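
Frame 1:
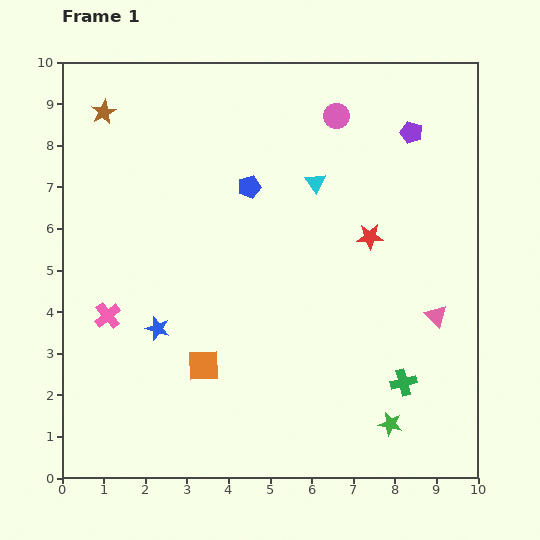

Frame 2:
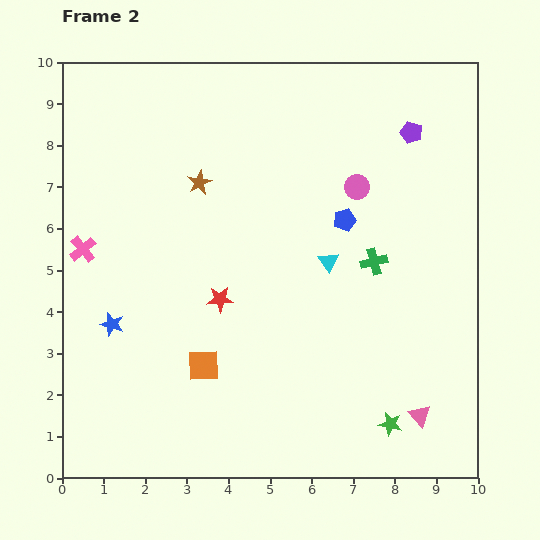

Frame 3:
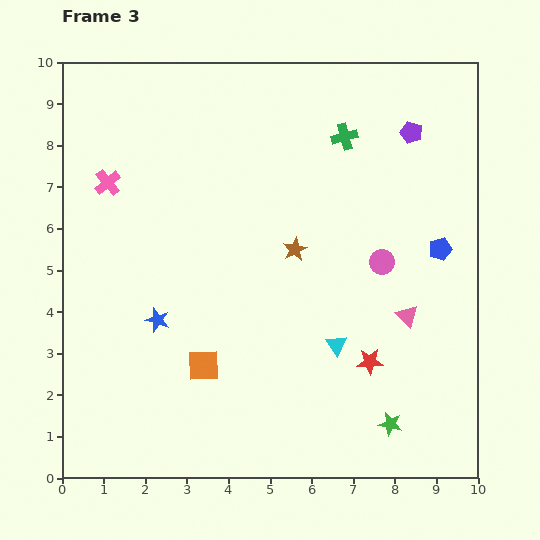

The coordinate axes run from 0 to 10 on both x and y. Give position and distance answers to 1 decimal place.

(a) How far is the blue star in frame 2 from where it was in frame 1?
1.1

The blue star moved from (2.3, 3.6) to (1.2, 3.7), a distance of √(1.1² + 0.1²) ≈ 1.1.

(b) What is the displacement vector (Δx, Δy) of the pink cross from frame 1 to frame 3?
(0.0, 3.2)

The pink cross was at (1.1, 3.9) in frame 1 and (1.1, 7.1) in frame 3.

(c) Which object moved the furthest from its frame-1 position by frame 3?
the green cross

(moved 6.1; next 5.7)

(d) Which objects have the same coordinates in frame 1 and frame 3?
the purple pentagon, the orange square, the green star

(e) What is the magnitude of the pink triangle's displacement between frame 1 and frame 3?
0.7

The pink triangle moved from (9.0, 3.9) to (8.3, 3.9), a distance of √(0.7² + 0.0²) ≈ 0.7.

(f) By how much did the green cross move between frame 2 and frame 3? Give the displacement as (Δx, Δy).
(-0.7, 3.0)

The green cross was at (7.5, 5.2) in frame 2 and (6.8, 8.2) in frame 3.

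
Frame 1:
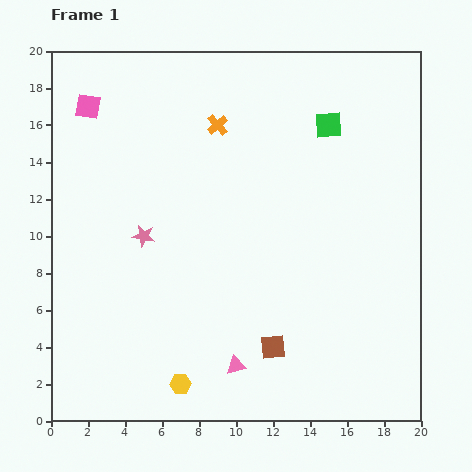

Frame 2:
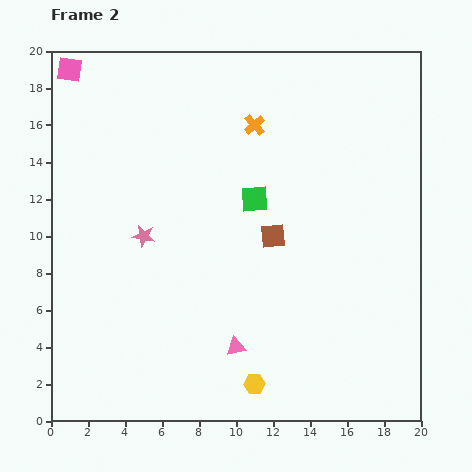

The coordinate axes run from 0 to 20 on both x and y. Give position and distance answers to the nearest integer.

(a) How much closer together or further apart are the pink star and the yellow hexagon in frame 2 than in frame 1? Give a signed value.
+2

Distance in frame 1: 8. Distance in frame 2: 10.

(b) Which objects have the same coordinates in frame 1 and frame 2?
the pink star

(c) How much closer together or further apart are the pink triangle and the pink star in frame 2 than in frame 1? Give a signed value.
-1

Distance in frame 1: 9. Distance in frame 2: 8.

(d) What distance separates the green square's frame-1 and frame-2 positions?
6

The green square moved from (15, 16) to (11, 12), a distance of √(4² + 4²) ≈ 6.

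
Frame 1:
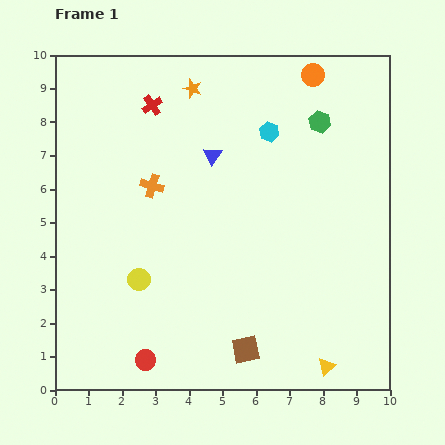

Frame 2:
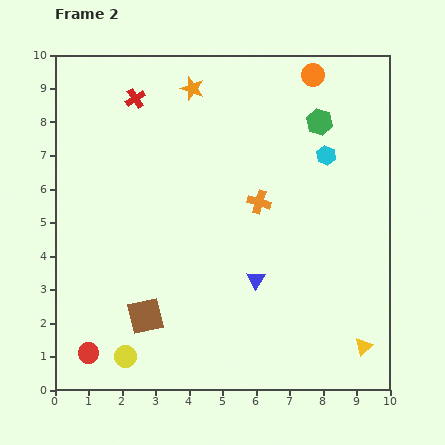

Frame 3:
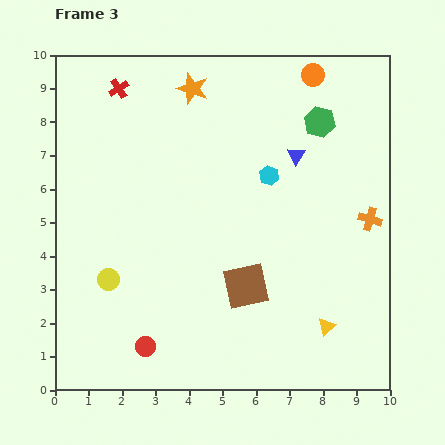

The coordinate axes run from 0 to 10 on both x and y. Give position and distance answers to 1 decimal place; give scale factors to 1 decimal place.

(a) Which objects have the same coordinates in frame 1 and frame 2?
the orange circle, the green hexagon, the orange star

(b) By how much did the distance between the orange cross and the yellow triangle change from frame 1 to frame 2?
-2.2

Distance in frame 1: 7.5. Distance in frame 2: 5.3.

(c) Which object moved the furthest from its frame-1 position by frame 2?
the blue triangle

(moved 3.9; next 3.2)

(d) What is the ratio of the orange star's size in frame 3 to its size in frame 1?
1.7×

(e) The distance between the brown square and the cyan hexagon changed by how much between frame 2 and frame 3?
-3.8

Distance in frame 2: 7.2. Distance in frame 3: 3.4.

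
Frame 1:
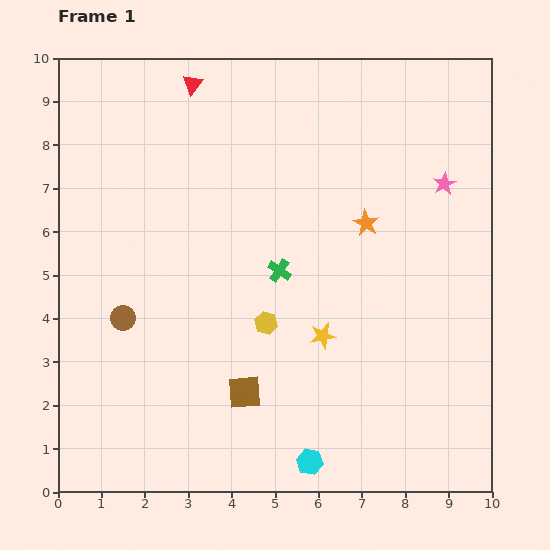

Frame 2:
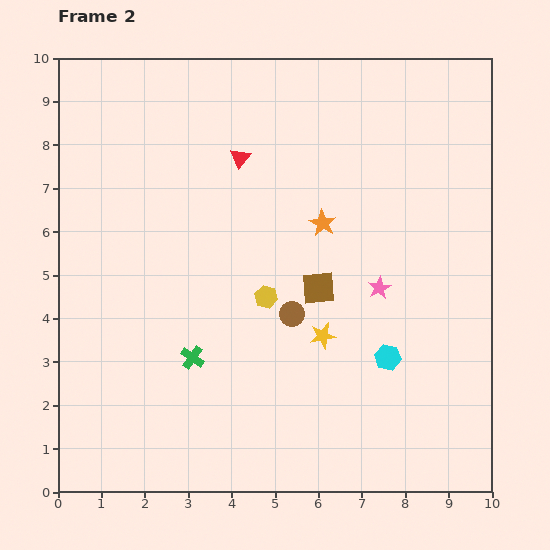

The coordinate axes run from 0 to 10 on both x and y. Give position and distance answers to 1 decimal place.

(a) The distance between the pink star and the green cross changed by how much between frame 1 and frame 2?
+0.3

Distance in frame 1: 4.3. Distance in frame 2: 4.6.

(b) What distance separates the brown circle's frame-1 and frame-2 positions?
3.9

The brown circle moved from (1.5, 4.0) to (5.4, 4.1), a distance of √(3.9² + 0.1²) ≈ 3.9.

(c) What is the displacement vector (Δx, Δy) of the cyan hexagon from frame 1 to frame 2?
(1.8, 2.4)

The cyan hexagon was at (5.8, 0.7) in frame 1 and (7.6, 3.1) in frame 2.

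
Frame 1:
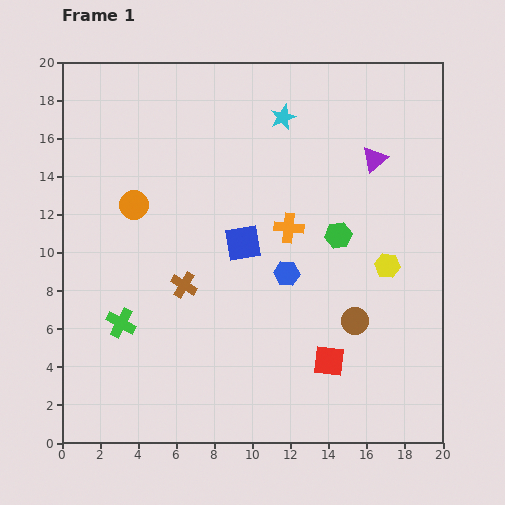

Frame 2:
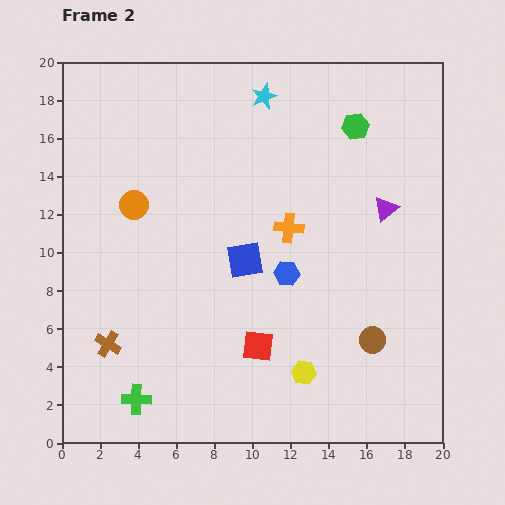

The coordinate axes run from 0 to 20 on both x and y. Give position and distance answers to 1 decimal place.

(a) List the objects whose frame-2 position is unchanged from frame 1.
the orange cross, the blue hexagon, the orange circle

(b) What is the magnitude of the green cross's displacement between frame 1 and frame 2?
4.1

The green cross moved from (3.1, 6.3) to (3.9, 2.3), a distance of √(0.8² + 4.0²) ≈ 4.1.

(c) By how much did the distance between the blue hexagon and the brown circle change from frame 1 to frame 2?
+1.3

Distance in frame 1: 4.4. Distance in frame 2: 5.7.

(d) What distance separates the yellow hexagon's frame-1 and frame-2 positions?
7.1

The yellow hexagon moved from (17.1, 9.3) to (12.7, 3.7), a distance of √(4.4² + 5.6²) ≈ 7.1.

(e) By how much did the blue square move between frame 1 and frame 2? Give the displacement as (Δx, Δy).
(0.1, -0.9)

The blue square was at (9.5, 10.5) in frame 1 and (9.6, 9.6) in frame 2.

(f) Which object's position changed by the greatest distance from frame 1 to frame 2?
the yellow hexagon

(moved 7.1; next 5.8)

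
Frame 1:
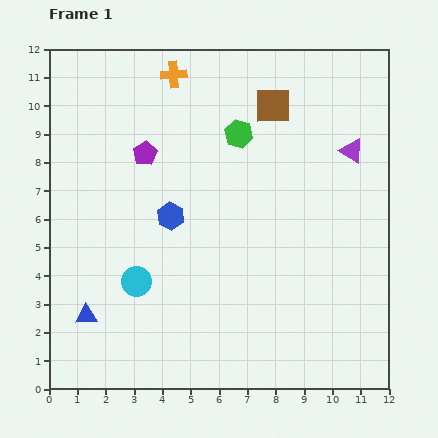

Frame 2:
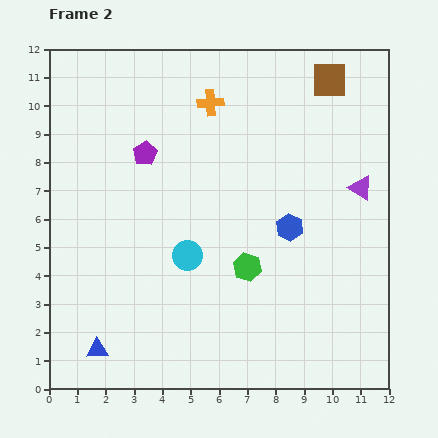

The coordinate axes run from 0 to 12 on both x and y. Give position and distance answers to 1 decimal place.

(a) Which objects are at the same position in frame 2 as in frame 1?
the purple pentagon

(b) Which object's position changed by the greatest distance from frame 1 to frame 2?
the green hexagon

(moved 4.7; next 4.2)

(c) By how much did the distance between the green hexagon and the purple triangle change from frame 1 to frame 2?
+0.9

Distance in frame 1: 4.0. Distance in frame 2: 4.9.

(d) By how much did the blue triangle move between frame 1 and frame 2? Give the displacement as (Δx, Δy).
(0.4, -1.2)

The blue triangle was at (1.3, 2.6) in frame 1 and (1.7, 1.4) in frame 2.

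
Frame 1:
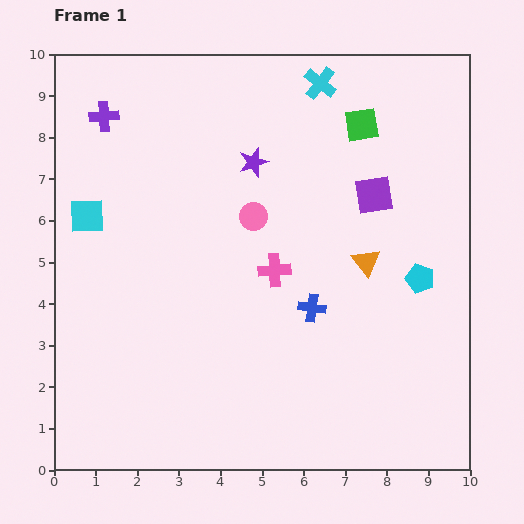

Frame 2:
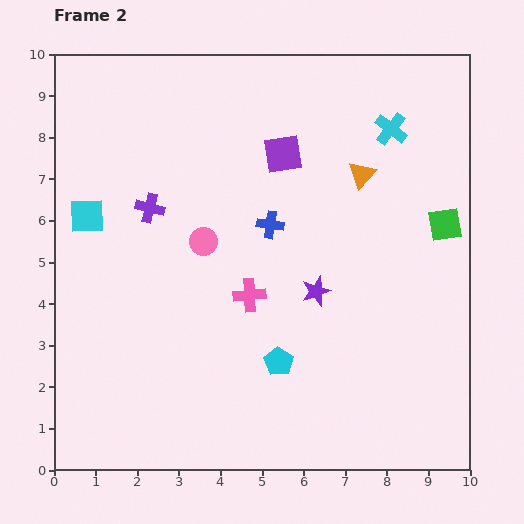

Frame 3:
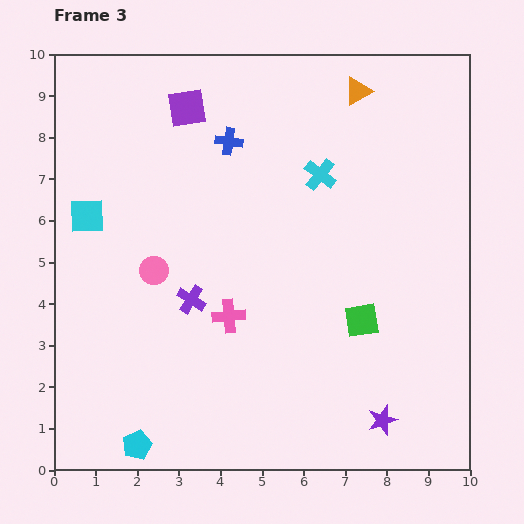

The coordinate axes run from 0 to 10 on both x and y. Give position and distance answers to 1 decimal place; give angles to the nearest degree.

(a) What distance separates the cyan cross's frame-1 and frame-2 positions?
2.0

The cyan cross moved from (6.4, 9.3) to (8.1, 8.2), a distance of √(1.7² + 1.1²) ≈ 2.0.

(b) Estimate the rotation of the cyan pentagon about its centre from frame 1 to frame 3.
31° clockwise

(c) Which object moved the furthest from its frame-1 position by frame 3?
the cyan pentagon

(moved 7.9; next 6.9)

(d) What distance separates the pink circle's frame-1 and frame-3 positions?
2.7

The pink circle moved from (4.8, 6.1) to (2.4, 4.8), a distance of √(2.4² + 1.3²) ≈ 2.7.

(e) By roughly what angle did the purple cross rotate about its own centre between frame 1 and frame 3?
36° clockwise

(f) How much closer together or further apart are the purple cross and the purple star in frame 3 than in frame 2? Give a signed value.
+0.9

Distance in frame 2: 4.5. Distance in frame 3: 5.4.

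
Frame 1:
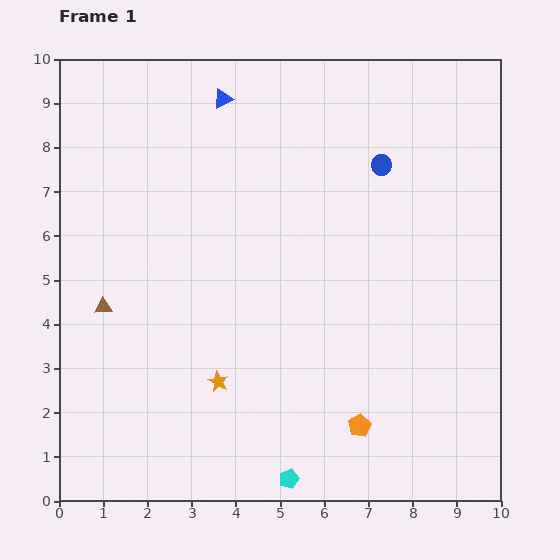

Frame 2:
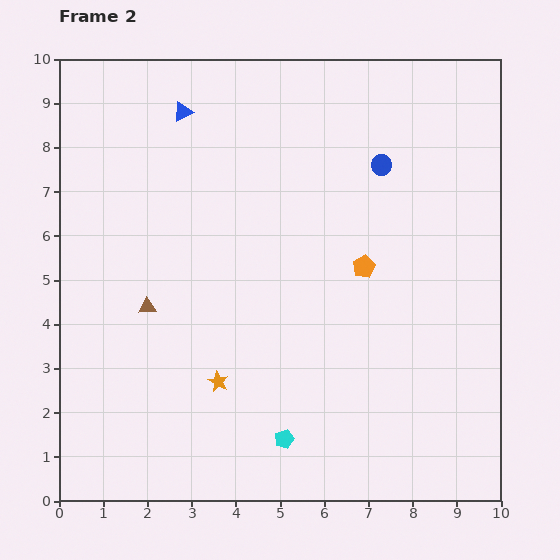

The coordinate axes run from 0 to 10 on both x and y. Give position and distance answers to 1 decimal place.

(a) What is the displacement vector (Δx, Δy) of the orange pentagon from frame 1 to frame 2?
(0.1, 3.6)

The orange pentagon was at (6.8, 1.7) in frame 1 and (6.9, 5.3) in frame 2.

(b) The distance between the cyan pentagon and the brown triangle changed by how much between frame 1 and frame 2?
-1.4

Distance in frame 1: 5.7. Distance in frame 2: 4.3.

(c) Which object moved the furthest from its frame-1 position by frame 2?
the orange pentagon

(moved 3.6; next 1.0)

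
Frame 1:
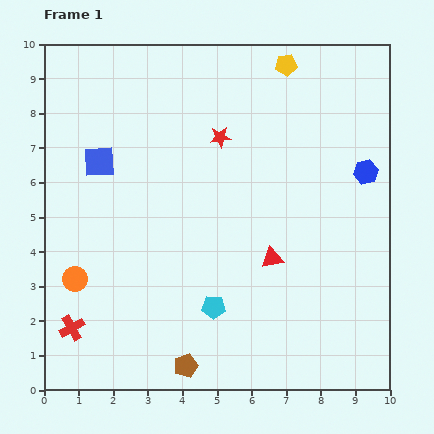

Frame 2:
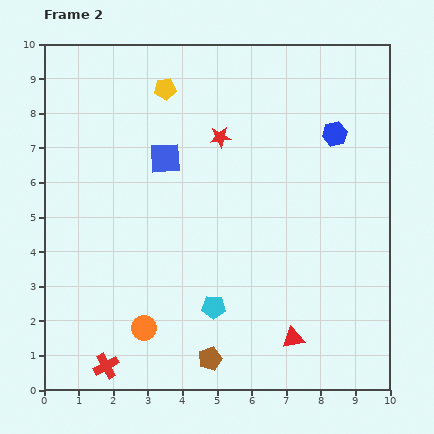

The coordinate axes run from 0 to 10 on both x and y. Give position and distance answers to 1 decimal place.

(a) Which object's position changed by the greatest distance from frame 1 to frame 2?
the yellow pentagon

(moved 3.6; next 2.4)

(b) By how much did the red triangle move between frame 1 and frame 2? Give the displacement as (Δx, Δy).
(0.6, -2.3)

The red triangle was at (6.6, 3.8) in frame 1 and (7.2, 1.5) in frame 2.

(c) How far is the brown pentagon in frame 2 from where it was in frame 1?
0.7

The brown pentagon moved from (4.1, 0.7) to (4.8, 0.9), a distance of √(0.7² + 0.2²) ≈ 0.7.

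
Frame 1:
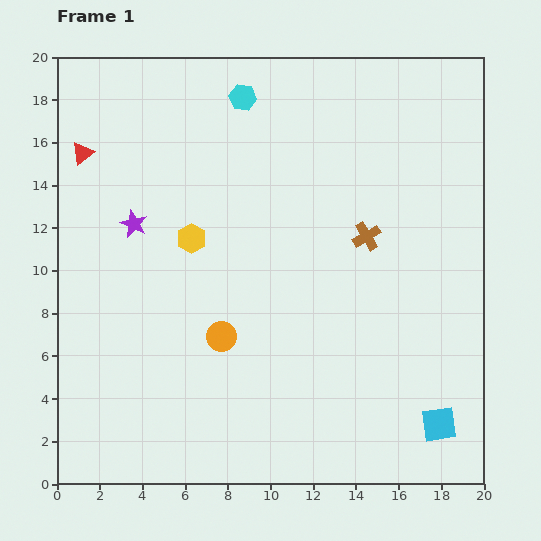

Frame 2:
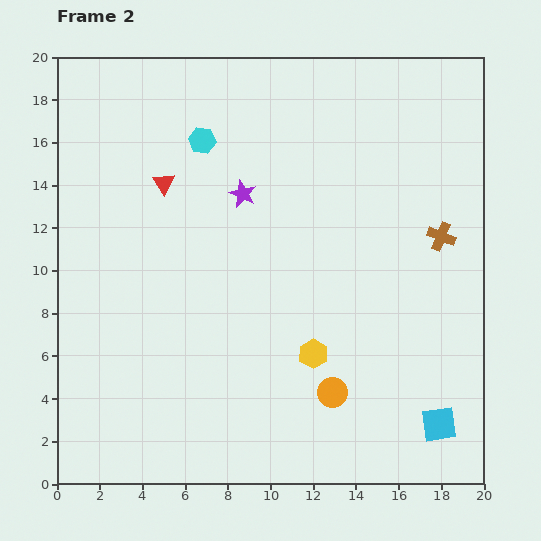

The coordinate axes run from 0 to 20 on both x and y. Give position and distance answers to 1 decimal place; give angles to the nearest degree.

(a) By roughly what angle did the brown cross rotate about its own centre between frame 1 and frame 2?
38° counter-clockwise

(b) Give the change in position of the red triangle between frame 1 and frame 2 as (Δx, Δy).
(3.8, -1.4)

The red triangle was at (1.2, 15.5) in frame 1 and (5.0, 14.1) in frame 2.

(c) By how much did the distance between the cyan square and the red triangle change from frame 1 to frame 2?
-3.9

Distance in frame 1: 21.0. Distance in frame 2: 17.1.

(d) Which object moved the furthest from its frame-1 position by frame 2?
the yellow hexagon

(moved 7.9; next 5.8)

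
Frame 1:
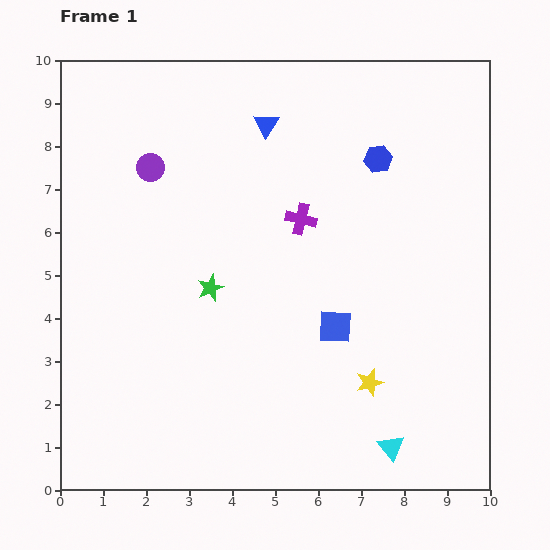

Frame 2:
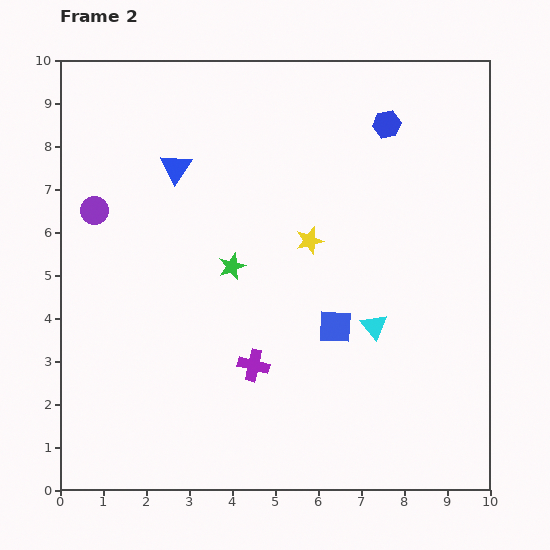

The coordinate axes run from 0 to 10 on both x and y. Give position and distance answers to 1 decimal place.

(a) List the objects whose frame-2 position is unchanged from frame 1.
the blue square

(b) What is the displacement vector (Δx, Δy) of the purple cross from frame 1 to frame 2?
(-1.1, -3.4)

The purple cross was at (5.6, 6.3) in frame 1 and (4.5, 2.9) in frame 2.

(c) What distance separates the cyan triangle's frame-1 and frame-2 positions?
2.8

The cyan triangle moved from (7.7, 1.0) to (7.3, 3.8), a distance of √(0.4² + 2.8²) ≈ 2.8.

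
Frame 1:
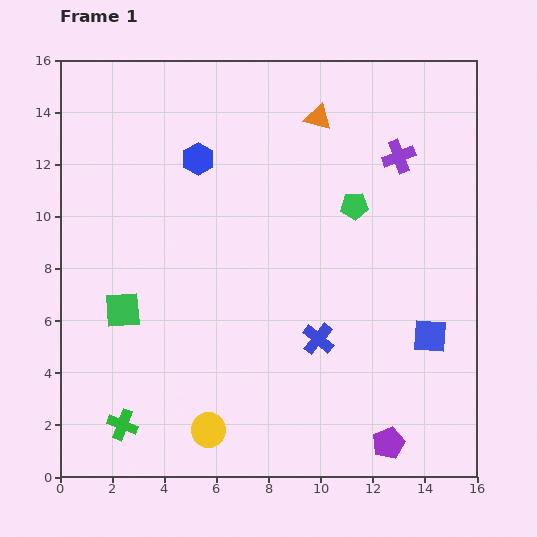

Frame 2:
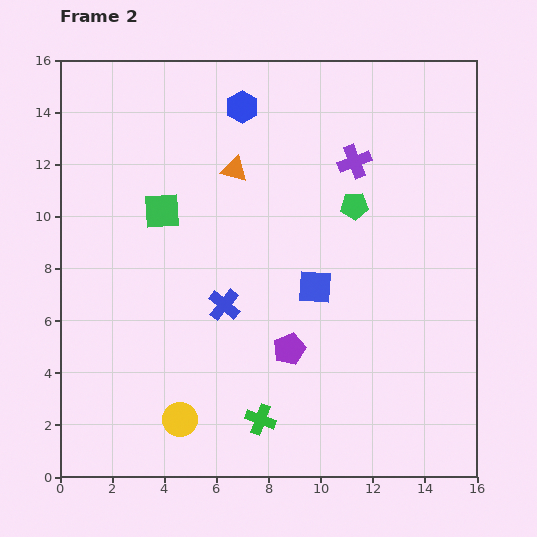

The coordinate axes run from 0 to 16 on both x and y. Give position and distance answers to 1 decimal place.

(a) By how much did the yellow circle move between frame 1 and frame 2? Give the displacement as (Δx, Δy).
(-1.1, 0.4)

The yellow circle was at (5.7, 1.8) in frame 1 and (4.6, 2.2) in frame 2.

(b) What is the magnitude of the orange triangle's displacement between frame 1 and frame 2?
3.8

The orange triangle moved from (9.9, 13.8) to (6.7, 11.8), a distance of √(3.2² + 2.0²) ≈ 3.8.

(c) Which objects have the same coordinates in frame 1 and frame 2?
the green pentagon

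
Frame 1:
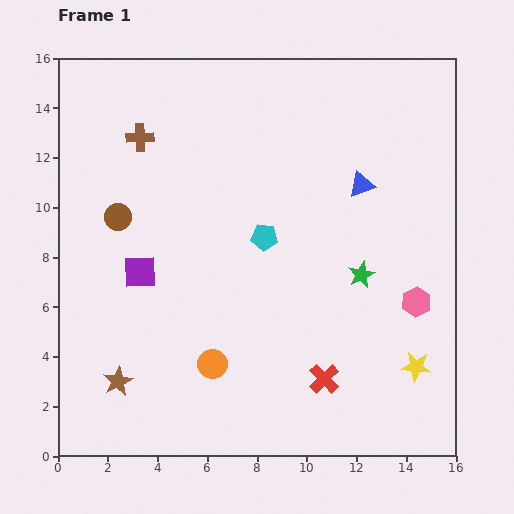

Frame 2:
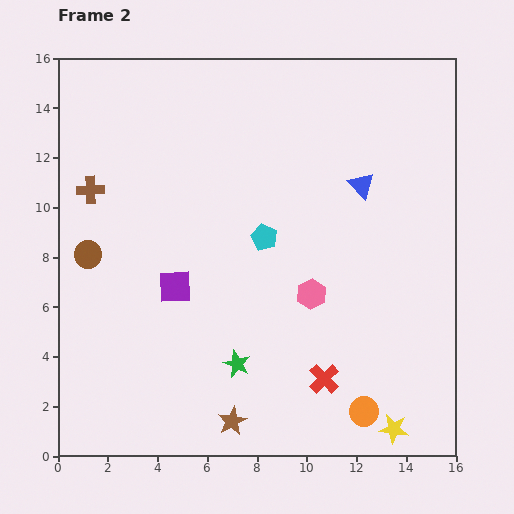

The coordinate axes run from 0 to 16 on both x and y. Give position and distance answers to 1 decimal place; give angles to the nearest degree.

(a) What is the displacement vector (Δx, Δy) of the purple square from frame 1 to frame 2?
(1.4, -0.6)

The purple square was at (3.3, 7.4) in frame 1 and (4.7, 6.8) in frame 2.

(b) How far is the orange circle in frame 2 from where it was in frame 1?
6.4

The orange circle moved from (6.2, 3.7) to (12.3, 1.8), a distance of √(6.1² + 1.9²) ≈ 6.4.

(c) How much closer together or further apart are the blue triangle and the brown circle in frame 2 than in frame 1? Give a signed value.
+1.5

Distance in frame 1: 9.9. Distance in frame 2: 11.4.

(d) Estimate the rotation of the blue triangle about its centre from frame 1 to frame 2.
53° counter-clockwise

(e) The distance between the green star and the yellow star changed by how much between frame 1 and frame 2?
+2.5

Distance in frame 1: 4.3. Distance in frame 2: 6.8.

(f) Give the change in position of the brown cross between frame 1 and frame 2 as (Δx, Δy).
(-2.0, -2.1)

The brown cross was at (3.3, 12.8) in frame 1 and (1.3, 10.7) in frame 2.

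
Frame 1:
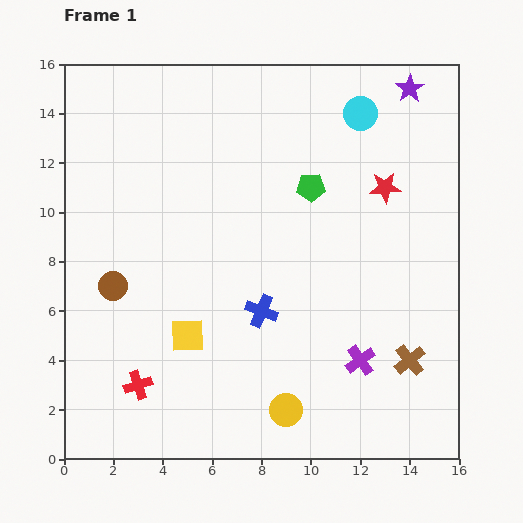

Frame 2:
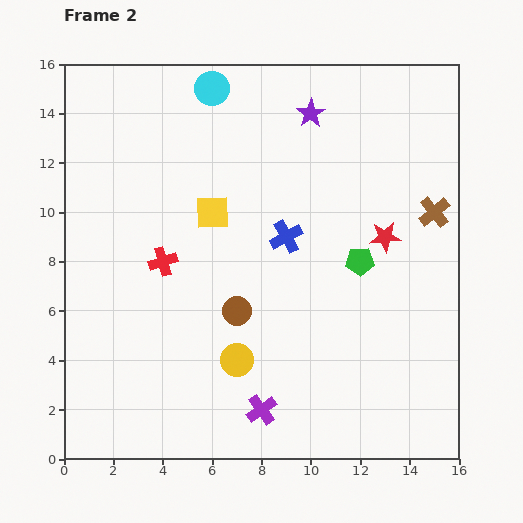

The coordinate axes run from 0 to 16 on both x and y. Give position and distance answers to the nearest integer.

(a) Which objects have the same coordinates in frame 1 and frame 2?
none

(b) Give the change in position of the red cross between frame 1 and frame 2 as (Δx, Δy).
(1, 5)

The red cross was at (3, 3) in frame 1 and (4, 8) in frame 2.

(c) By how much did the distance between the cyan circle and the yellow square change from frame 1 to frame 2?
-6

Distance in frame 1: 11. Distance in frame 2: 5.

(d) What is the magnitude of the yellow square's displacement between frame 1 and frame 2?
5

The yellow square moved from (5, 5) to (6, 10), a distance of √(1² + 5²) ≈ 5.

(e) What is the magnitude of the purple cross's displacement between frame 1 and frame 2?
4

The purple cross moved from (12, 4) to (8, 2), a distance of √(4² + 2²) ≈ 4.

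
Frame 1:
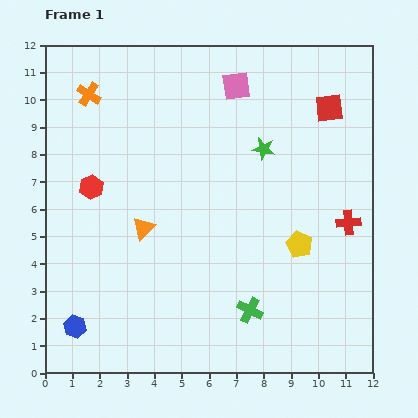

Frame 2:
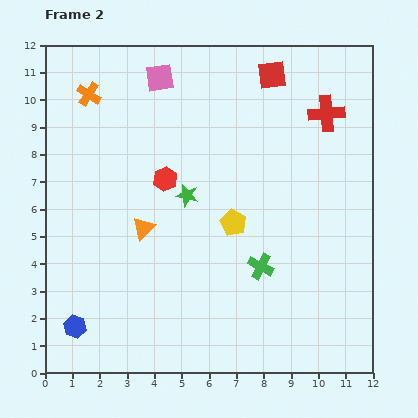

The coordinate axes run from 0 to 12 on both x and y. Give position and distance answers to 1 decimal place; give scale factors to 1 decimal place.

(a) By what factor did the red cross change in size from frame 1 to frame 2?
1.4×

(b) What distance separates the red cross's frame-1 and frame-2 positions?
4.1

The red cross moved from (11.1, 5.5) to (10.3, 9.5), a distance of √(0.8² + 4.0²) ≈ 4.1.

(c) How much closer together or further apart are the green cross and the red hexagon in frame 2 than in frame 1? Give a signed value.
-2.6

Distance in frame 1: 7.3. Distance in frame 2: 4.7.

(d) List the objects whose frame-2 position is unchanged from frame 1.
the orange triangle, the blue hexagon, the orange cross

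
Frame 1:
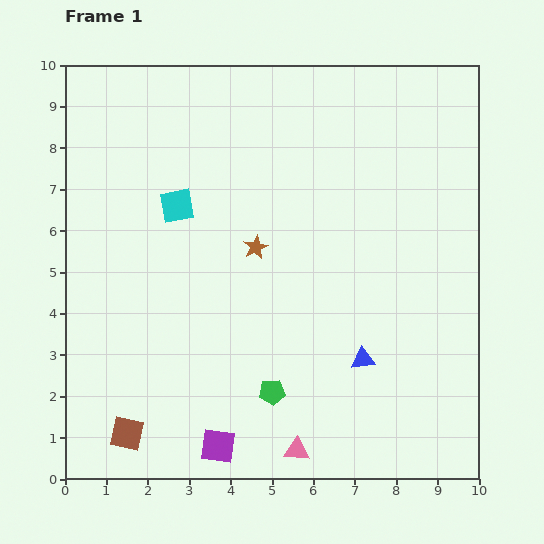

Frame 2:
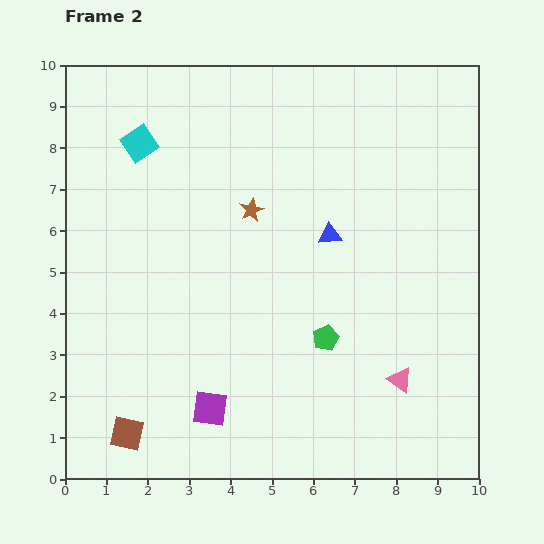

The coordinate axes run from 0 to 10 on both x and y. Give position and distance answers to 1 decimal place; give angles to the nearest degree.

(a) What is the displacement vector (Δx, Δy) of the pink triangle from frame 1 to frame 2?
(2.5, 1.7)

The pink triangle was at (5.6, 0.7) in frame 1 and (8.1, 2.4) in frame 2.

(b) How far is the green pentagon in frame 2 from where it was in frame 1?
1.8

The green pentagon moved from (5.0, 2.1) to (6.3, 3.4), a distance of √(1.3² + 1.3²) ≈ 1.8.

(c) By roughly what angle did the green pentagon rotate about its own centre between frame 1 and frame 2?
19° counter-clockwise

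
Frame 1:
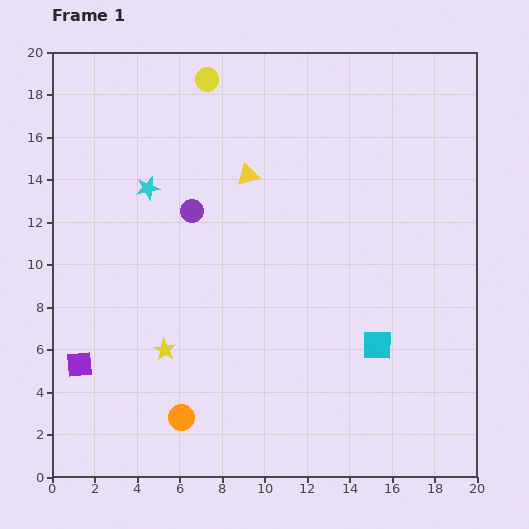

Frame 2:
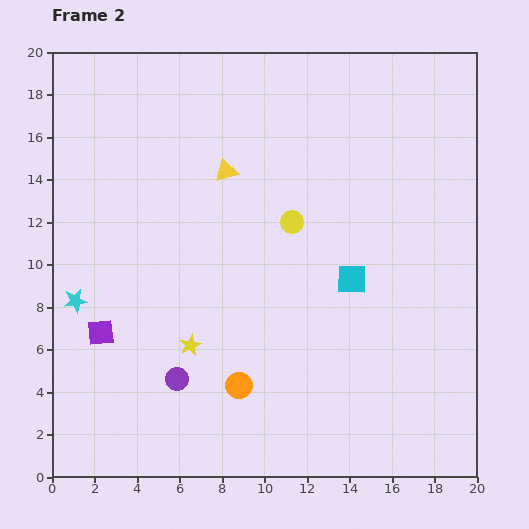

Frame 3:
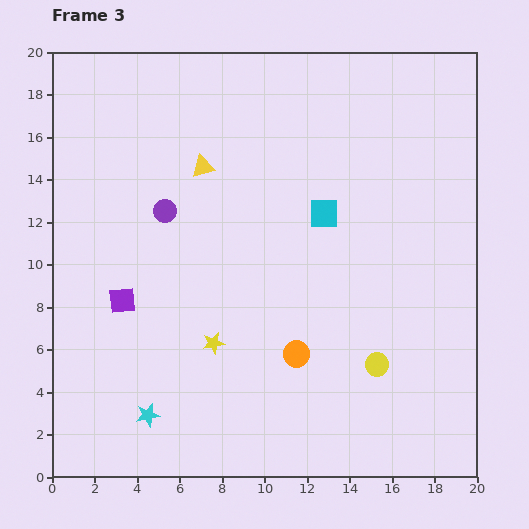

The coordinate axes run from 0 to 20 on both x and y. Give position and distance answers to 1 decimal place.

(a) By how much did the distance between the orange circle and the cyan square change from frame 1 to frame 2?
-2.5

Distance in frame 1: 9.8. Distance in frame 2: 7.3.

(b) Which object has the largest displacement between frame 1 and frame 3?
the yellow circle

(moved 15.6; next 10.7)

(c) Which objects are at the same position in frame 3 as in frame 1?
none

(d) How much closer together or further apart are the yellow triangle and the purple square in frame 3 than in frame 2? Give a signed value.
-2.2

Distance in frame 2: 9.6. Distance in frame 3: 7.4.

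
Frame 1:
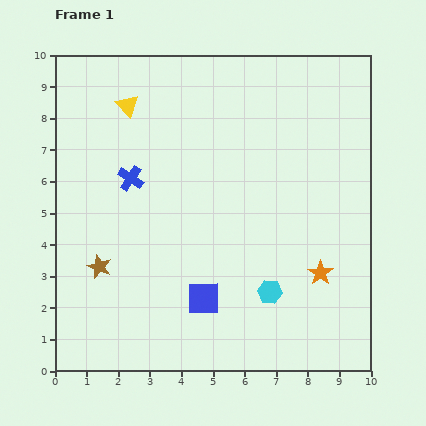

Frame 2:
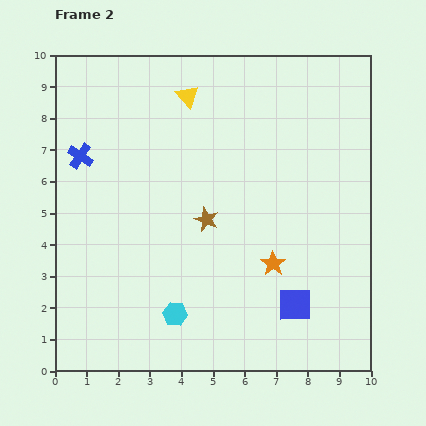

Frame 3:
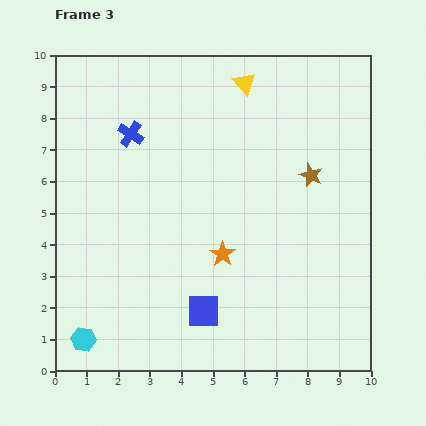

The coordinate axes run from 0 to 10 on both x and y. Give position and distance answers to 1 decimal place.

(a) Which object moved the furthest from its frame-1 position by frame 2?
the brown star

(moved 3.7; next 3.1)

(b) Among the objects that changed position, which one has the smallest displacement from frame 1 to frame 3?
the blue square

(moved 0.4)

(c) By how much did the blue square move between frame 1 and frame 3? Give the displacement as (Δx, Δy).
(0.0, -0.4)

The blue square was at (4.7, 2.3) in frame 1 and (4.7, 1.9) in frame 3.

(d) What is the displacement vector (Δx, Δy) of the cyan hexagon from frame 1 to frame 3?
(-5.9, -1.5)

The cyan hexagon was at (6.8, 2.5) in frame 1 and (0.9, 1.0) in frame 3.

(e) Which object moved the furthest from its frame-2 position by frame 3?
the brown star

(moved 3.6; next 3.0)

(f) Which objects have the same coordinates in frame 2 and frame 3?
none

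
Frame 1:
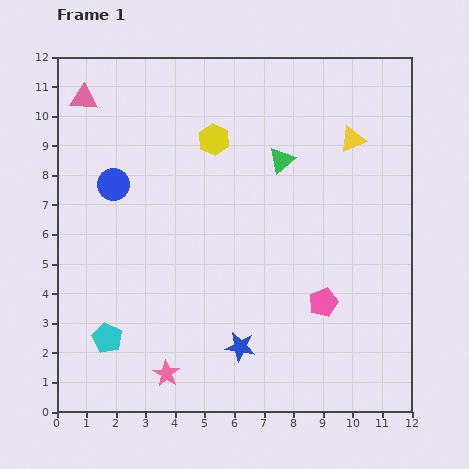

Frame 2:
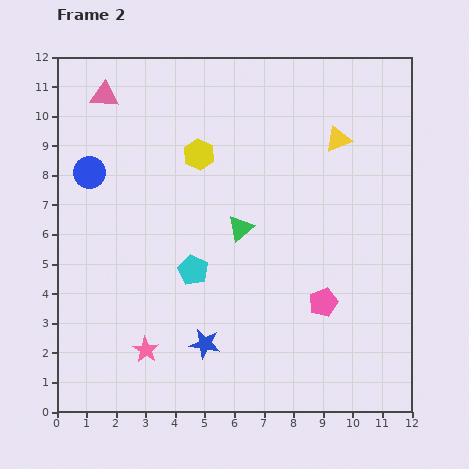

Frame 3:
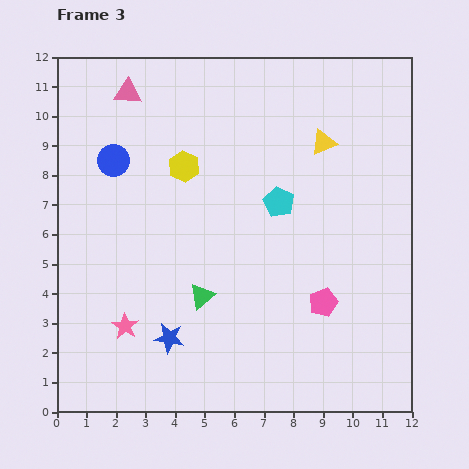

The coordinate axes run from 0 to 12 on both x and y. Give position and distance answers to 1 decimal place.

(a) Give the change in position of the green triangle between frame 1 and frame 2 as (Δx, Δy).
(-1.4, -2.3)

The green triangle was at (7.6, 8.5) in frame 1 and (6.2, 6.2) in frame 2.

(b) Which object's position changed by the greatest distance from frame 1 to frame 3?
the cyan pentagon

(moved 7.4; next 5.3)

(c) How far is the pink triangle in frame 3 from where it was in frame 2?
0.8

The pink triangle moved from (1.6, 10.7) to (2.4, 10.8), a distance of √(0.8² + 0.1²) ≈ 0.8.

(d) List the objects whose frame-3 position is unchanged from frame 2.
the pink pentagon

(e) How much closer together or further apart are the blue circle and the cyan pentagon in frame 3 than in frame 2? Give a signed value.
+1.0

Distance in frame 2: 4.8. Distance in frame 3: 5.8.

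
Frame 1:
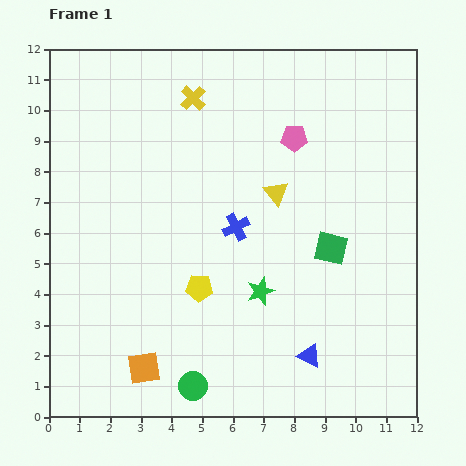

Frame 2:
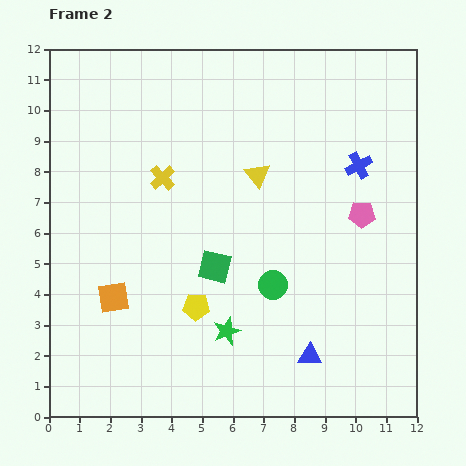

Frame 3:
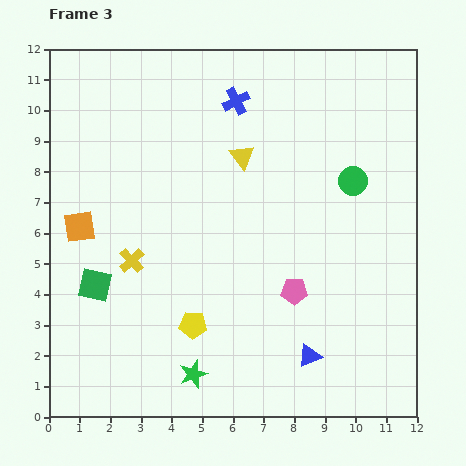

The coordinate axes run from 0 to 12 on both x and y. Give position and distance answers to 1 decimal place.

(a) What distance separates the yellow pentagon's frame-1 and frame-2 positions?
0.6

The yellow pentagon moved from (4.9, 4.2) to (4.8, 3.6), a distance of √(0.1² + 0.6²) ≈ 0.6.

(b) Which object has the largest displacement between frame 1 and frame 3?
the green circle

(moved 8.5; next 7.8)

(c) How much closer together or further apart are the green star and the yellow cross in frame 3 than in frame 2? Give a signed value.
-1.2

Distance in frame 2: 5.4. Distance in frame 3: 4.2.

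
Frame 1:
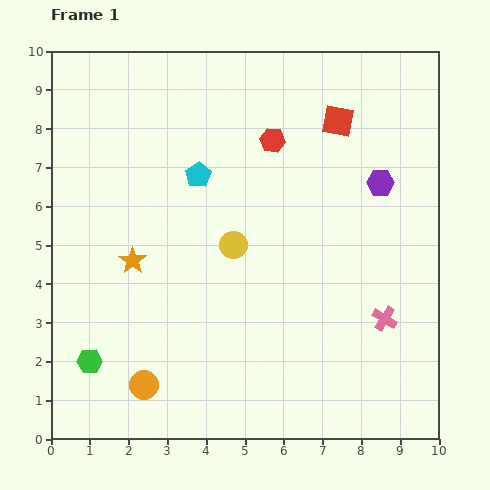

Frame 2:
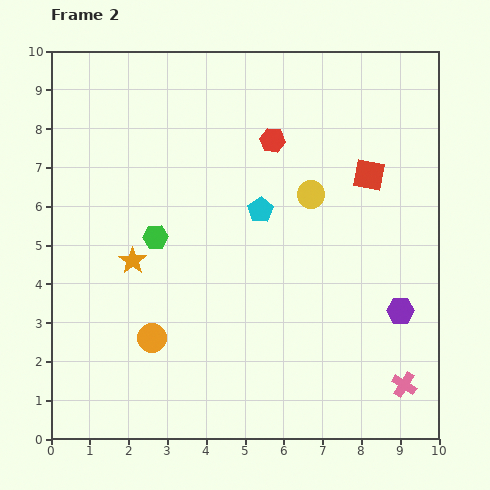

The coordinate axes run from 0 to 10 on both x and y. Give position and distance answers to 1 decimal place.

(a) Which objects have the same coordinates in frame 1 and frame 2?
the orange star, the red hexagon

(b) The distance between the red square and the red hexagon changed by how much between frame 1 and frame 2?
+0.9

Distance in frame 1: 1.8. Distance in frame 2: 2.7.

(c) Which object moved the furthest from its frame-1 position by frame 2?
the green hexagon

(moved 3.6; next 3.3)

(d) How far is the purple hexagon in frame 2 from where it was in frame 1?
3.3

The purple hexagon moved from (8.5, 6.6) to (9.0, 3.3), a distance of √(0.5² + 3.3²) ≈ 3.3.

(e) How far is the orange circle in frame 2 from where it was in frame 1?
1.2

The orange circle moved from (2.4, 1.4) to (2.6, 2.6), a distance of √(0.2² + 1.2²) ≈ 1.2.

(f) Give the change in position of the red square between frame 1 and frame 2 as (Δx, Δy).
(0.8, -1.4)

The red square was at (7.4, 8.2) in frame 1 and (8.2, 6.8) in frame 2.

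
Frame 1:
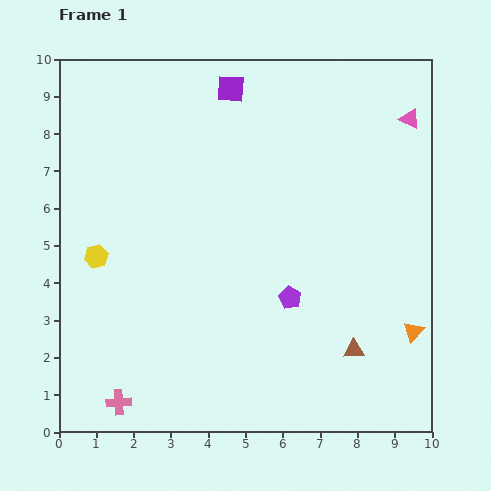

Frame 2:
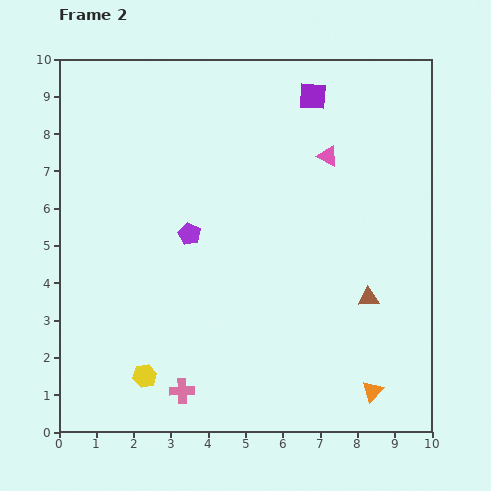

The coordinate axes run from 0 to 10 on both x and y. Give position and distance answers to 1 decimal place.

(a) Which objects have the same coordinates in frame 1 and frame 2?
none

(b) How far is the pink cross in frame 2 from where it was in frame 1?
1.7

The pink cross moved from (1.6, 0.8) to (3.3, 1.1), a distance of √(1.7² + 0.3²) ≈ 1.7.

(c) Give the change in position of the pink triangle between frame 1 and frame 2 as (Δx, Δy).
(-2.2, -1.0)

The pink triangle was at (9.4, 8.4) in frame 1 and (7.2, 7.4) in frame 2.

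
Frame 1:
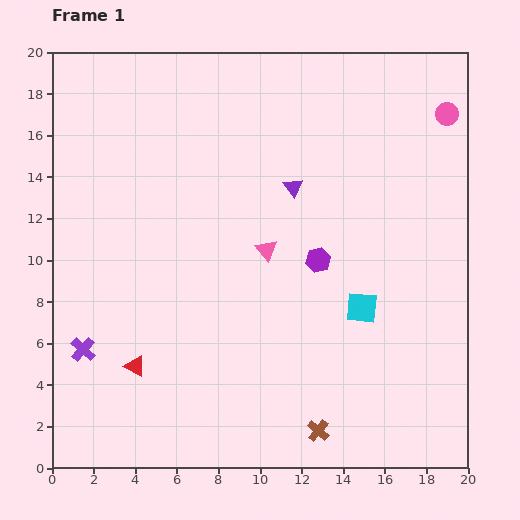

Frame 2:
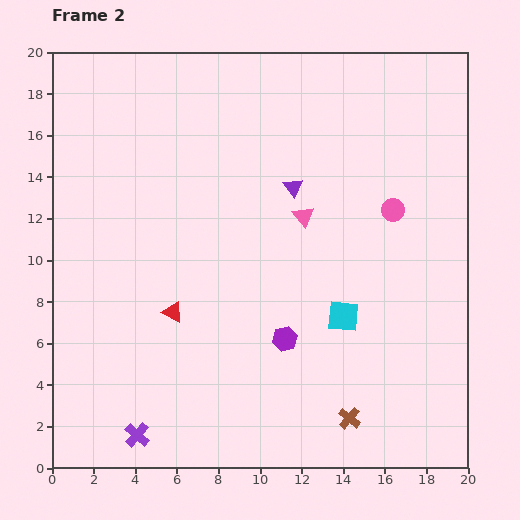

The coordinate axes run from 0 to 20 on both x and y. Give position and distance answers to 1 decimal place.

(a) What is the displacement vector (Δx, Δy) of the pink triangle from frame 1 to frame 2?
(1.8, 1.6)

The pink triangle was at (10.3, 10.5) in frame 1 and (12.1, 12.1) in frame 2.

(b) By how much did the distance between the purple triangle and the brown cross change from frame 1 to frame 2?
-0.4

Distance in frame 1: 11.8. Distance in frame 2: 11.4.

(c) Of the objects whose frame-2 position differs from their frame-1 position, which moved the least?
the cyan square

(moved 1.0)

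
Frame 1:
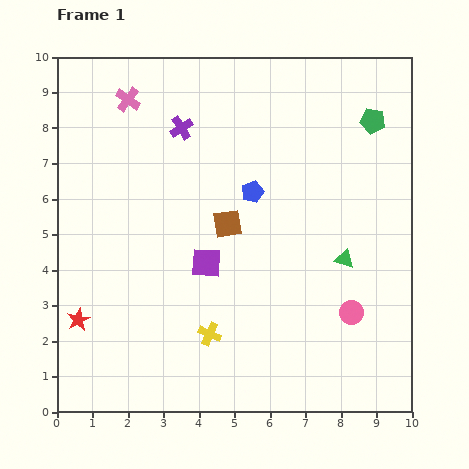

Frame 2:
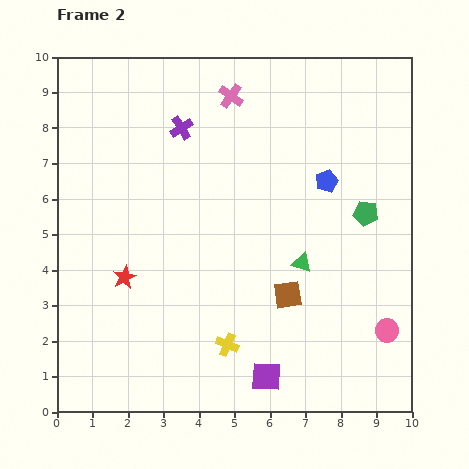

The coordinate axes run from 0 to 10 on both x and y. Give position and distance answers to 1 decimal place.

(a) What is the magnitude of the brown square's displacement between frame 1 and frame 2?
2.6

The brown square moved from (4.8, 5.3) to (6.5, 3.3), a distance of √(1.7² + 2.0²) ≈ 2.6.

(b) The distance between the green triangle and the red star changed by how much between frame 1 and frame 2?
-2.7

Distance in frame 1: 7.7. Distance in frame 2: 5.0.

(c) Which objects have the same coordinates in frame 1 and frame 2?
the purple cross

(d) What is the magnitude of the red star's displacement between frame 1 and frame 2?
1.8

The red star moved from (0.6, 2.6) to (1.9, 3.8), a distance of √(1.3² + 1.2²) ≈ 1.8.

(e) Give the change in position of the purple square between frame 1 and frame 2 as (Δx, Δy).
(1.7, -3.2)

The purple square was at (4.2, 4.2) in frame 1 and (5.9, 1.0) in frame 2.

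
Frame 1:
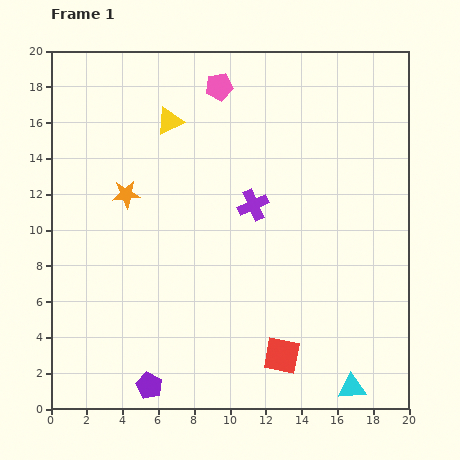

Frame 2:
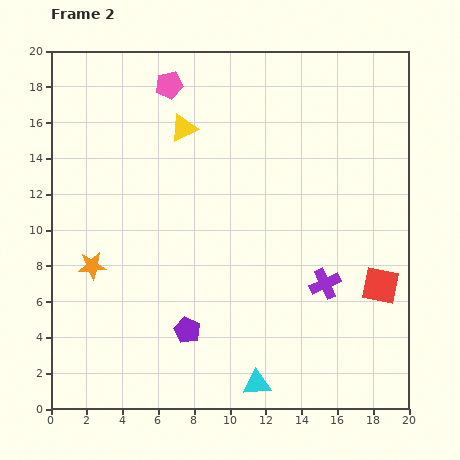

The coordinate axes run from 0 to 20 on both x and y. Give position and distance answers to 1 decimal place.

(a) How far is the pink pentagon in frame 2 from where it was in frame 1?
2.8

The pink pentagon moved from (9.4, 18.0) to (6.6, 18.1), a distance of √(2.8² + 0.1²) ≈ 2.8.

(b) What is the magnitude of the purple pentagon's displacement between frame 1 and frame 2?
3.7

The purple pentagon moved from (5.5, 1.3) to (7.6, 4.4), a distance of √(2.1² + 3.1²) ≈ 3.7.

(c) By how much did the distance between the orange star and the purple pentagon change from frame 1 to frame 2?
-4.4

Distance in frame 1: 10.8. Distance in frame 2: 6.4.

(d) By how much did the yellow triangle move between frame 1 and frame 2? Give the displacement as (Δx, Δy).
(0.8, -0.4)

The yellow triangle was at (6.6, 16.1) in frame 1 and (7.4, 15.7) in frame 2.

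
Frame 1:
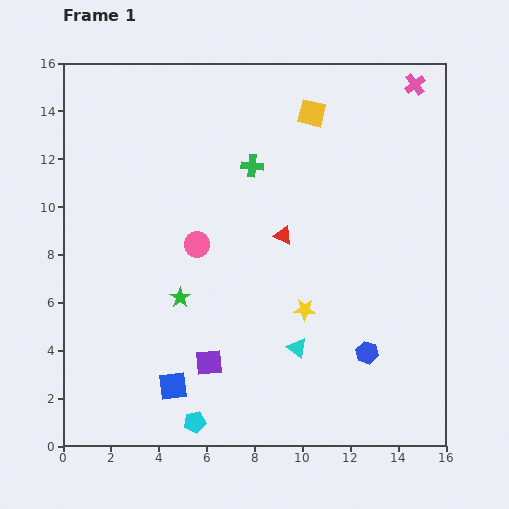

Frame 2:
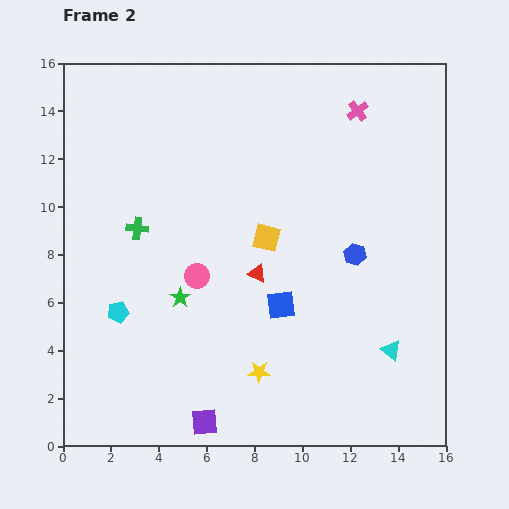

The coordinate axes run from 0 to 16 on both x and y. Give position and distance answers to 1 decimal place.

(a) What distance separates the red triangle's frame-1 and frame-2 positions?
1.9

The red triangle moved from (9.2, 8.8) to (8.1, 7.2), a distance of √(1.1² + 1.6²) ≈ 1.9.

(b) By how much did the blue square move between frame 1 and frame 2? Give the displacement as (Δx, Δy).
(4.5, 3.4)

The blue square was at (4.6, 2.5) in frame 1 and (9.1, 5.9) in frame 2.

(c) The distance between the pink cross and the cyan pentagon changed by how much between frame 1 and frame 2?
-3.7

Distance in frame 1: 16.8. Distance in frame 2: 13.1.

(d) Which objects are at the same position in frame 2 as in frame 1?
the green star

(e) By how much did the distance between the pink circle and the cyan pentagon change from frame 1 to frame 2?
-3.8

Distance in frame 1: 7.4. Distance in frame 2: 3.6.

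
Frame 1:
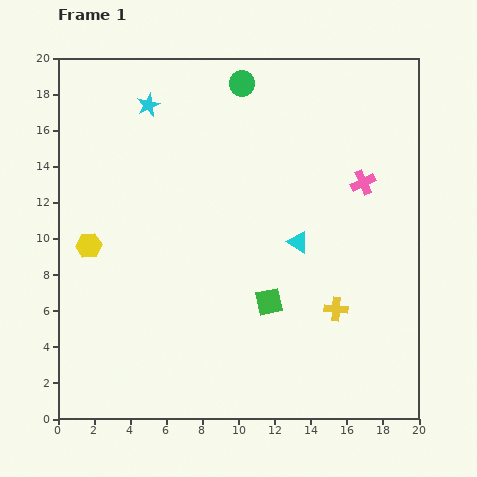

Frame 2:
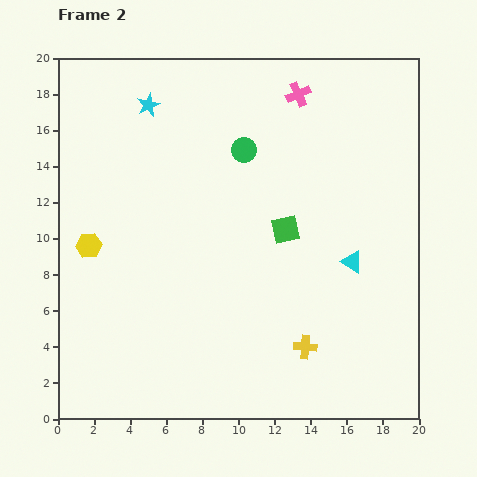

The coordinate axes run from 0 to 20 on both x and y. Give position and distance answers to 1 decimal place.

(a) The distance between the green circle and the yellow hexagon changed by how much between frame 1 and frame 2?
-2.3

Distance in frame 1: 12.4. Distance in frame 2: 10.1.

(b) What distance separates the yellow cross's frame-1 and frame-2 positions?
2.7

The yellow cross moved from (15.4, 6.1) to (13.7, 4.0), a distance of √(1.7² + 2.1²) ≈ 2.7.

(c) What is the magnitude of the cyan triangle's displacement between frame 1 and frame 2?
3.2

The cyan triangle moved from (13.3, 9.8) to (16.3, 8.7), a distance of √(3.0² + 1.1²) ≈ 3.2.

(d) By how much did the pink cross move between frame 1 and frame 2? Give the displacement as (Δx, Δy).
(-3.6, 4.9)

The pink cross was at (16.9, 13.1) in frame 1 and (13.3, 18.0) in frame 2.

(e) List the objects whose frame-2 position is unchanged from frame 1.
the yellow hexagon, the cyan star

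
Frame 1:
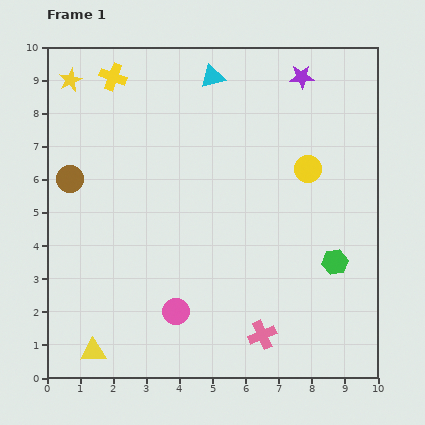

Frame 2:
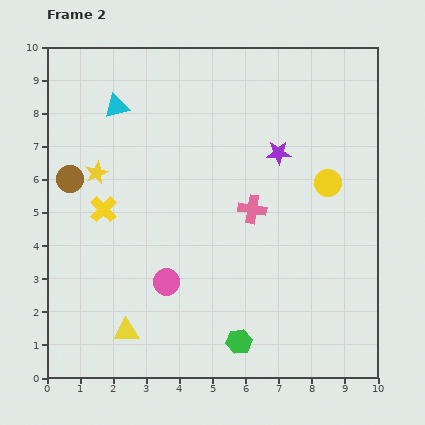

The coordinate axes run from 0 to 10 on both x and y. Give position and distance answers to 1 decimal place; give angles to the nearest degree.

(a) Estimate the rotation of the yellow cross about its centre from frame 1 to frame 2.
25° clockwise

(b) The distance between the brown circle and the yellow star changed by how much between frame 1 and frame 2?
-2.2

Distance in frame 1: 3.0. Distance in frame 2: 0.8.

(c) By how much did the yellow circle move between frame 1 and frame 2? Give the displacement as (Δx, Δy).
(0.6, -0.4)

The yellow circle was at (7.9, 6.3) in frame 1 and (8.5, 5.9) in frame 2.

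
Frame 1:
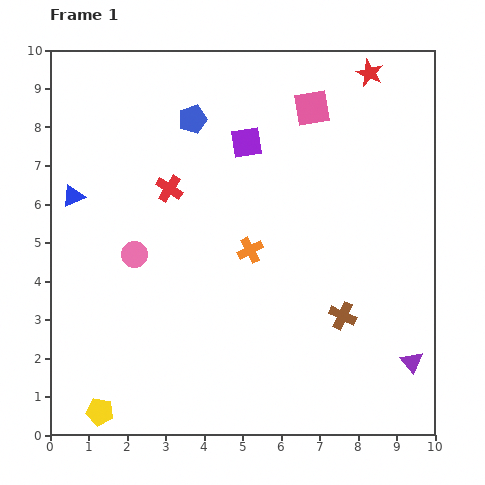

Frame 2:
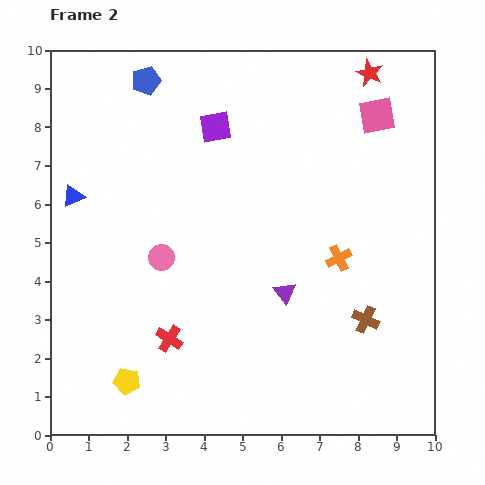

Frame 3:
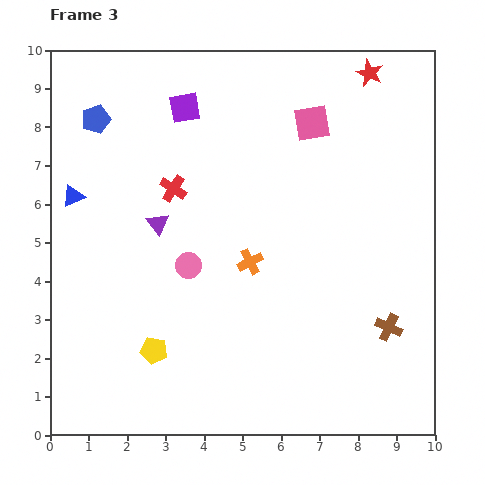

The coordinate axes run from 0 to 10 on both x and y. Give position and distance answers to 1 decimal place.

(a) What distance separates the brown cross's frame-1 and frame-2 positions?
0.6

The brown cross moved from (7.6, 3.1) to (8.2, 3.0), a distance of √(0.6² + 0.1²) ≈ 0.6.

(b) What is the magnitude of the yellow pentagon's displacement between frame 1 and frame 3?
2.1

The yellow pentagon moved from (1.3, 0.6) to (2.7, 2.2), a distance of √(1.4² + 1.6²) ≈ 2.1.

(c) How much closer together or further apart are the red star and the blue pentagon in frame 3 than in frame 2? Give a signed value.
+1.4

Distance in frame 2: 5.8. Distance in frame 3: 7.2.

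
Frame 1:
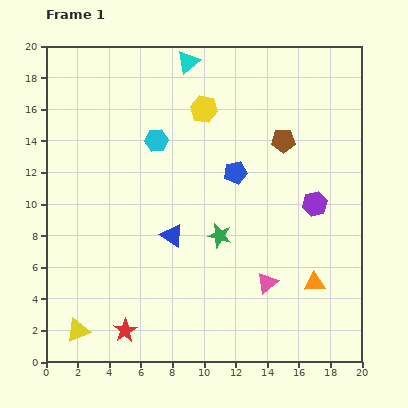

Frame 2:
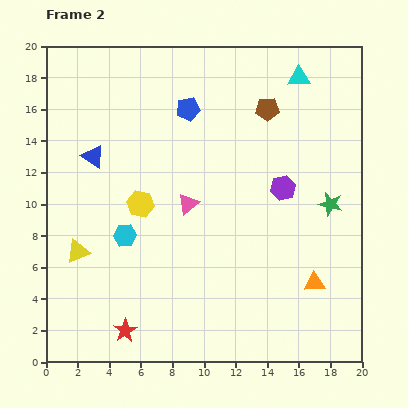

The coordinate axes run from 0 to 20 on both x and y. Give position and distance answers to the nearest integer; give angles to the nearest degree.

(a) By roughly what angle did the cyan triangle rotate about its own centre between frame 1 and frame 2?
36° clockwise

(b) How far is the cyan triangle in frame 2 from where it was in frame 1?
7

The cyan triangle moved from (9, 19) to (16, 18), a distance of √(7² + 1²) ≈ 7.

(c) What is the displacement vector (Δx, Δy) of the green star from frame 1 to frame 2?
(7, 2)

The green star was at (11, 8) in frame 1 and (18, 10) in frame 2.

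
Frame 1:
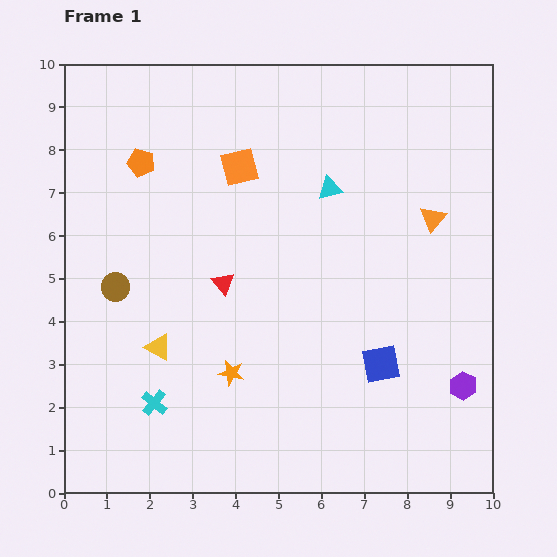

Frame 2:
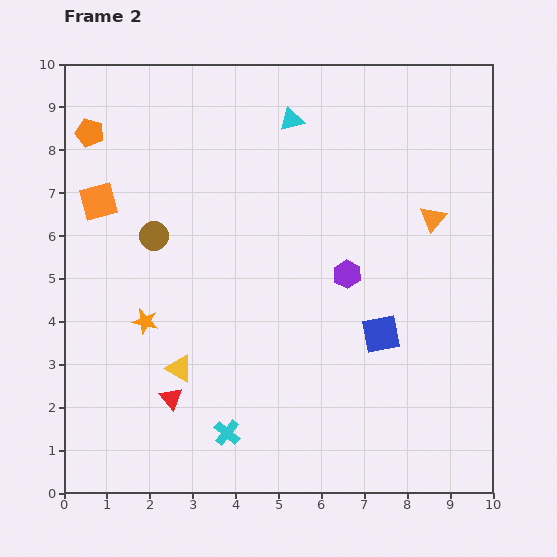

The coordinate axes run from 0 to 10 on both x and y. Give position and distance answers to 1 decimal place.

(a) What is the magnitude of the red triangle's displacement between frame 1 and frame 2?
3.0

The red triangle moved from (3.7, 4.9) to (2.5, 2.2), a distance of √(1.2² + 2.7²) ≈ 3.0.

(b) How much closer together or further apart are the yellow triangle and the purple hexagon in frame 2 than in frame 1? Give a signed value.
-2.7

Distance in frame 1: 7.2. Distance in frame 2: 4.5.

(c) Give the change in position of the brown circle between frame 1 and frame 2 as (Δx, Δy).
(0.9, 1.2)

The brown circle was at (1.2, 4.8) in frame 1 and (2.1, 6.0) in frame 2.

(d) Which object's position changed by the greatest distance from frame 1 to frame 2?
the purple hexagon

(moved 3.7; next 3.4)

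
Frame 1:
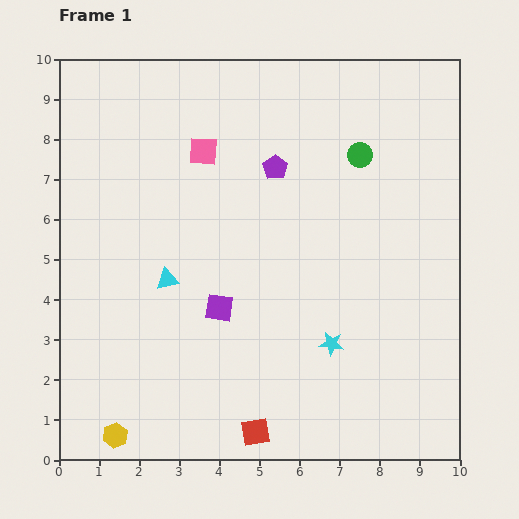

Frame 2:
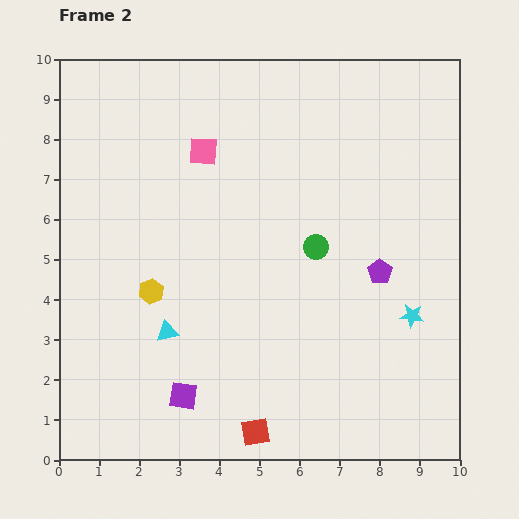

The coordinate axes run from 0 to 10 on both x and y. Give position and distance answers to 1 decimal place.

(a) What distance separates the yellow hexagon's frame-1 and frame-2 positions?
3.7

The yellow hexagon moved from (1.4, 0.6) to (2.3, 4.2), a distance of √(0.9² + 3.6²) ≈ 3.7.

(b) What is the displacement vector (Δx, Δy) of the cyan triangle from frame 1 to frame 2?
(0.0, -1.3)

The cyan triangle was at (2.7, 4.5) in frame 1 and (2.7, 3.2) in frame 2.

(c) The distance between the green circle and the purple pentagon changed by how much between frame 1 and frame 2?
-0.4

Distance in frame 1: 2.1. Distance in frame 2: 1.7.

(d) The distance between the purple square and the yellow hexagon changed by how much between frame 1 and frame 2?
-1.4

Distance in frame 1: 4.1. Distance in frame 2: 2.7.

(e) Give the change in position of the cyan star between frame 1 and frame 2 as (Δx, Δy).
(2.0, 0.7)

The cyan star was at (6.8, 2.9) in frame 1 and (8.8, 3.6) in frame 2.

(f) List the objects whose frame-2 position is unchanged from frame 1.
the red square, the pink square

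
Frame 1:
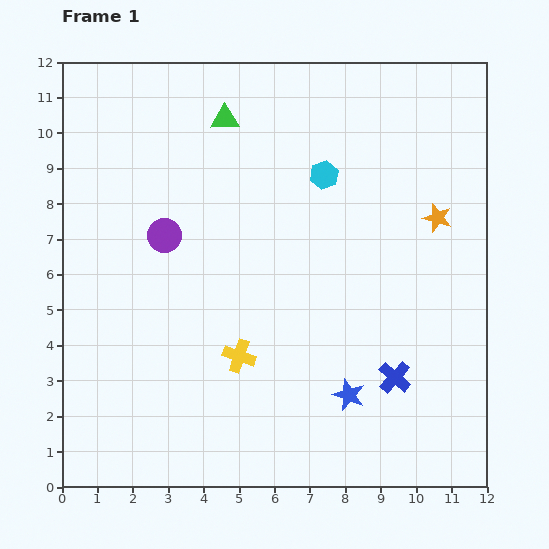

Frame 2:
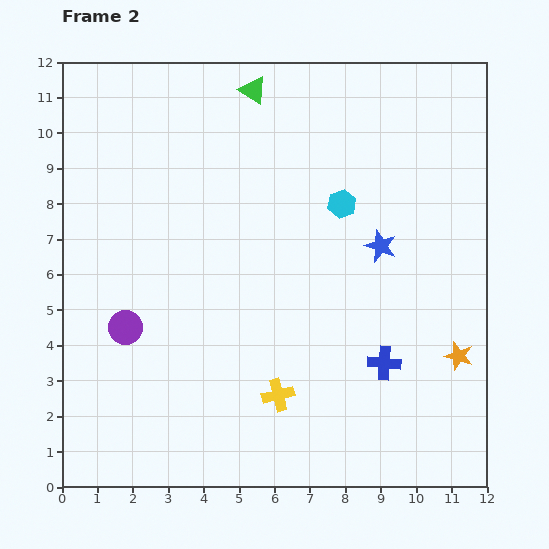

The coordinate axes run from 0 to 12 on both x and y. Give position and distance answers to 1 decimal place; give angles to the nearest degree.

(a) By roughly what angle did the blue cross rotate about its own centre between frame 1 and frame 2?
37° counter-clockwise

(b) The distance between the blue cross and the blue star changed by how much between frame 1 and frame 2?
+1.9

Distance in frame 1: 1.4. Distance in frame 2: 3.3.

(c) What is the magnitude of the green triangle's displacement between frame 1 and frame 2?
1.1

The green triangle moved from (4.6, 10.4) to (5.4, 11.2), a distance of √(0.8² + 0.8²) ≈ 1.1.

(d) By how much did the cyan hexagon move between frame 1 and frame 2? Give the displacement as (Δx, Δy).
(0.5, -0.8)

The cyan hexagon was at (7.4, 8.8) in frame 1 and (7.9, 8.0) in frame 2.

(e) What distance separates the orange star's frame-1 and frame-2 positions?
3.9

The orange star moved from (10.6, 7.6) to (11.2, 3.7), a distance of √(0.6² + 3.9²) ≈ 3.9.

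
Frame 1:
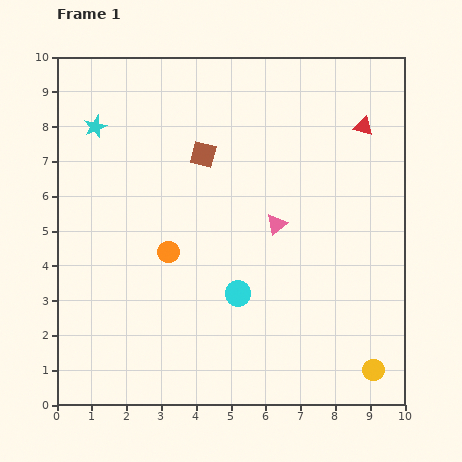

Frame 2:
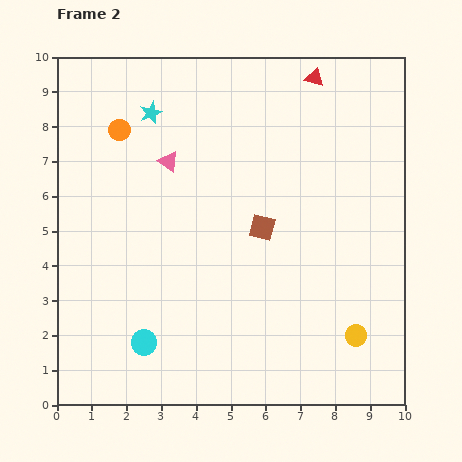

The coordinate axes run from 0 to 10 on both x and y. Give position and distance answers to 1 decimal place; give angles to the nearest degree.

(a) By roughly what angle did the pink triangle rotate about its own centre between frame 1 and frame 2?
45° counter-clockwise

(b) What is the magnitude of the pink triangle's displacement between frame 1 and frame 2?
3.6

The pink triangle moved from (6.3, 5.2) to (3.2, 7.0), a distance of √(3.1² + 1.8²) ≈ 3.6.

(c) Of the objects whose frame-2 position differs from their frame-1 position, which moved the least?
the yellow circle

(moved 1.1)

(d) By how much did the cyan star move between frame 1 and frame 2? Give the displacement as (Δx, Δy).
(1.6, 0.4)

The cyan star was at (1.1, 8.0) in frame 1 and (2.7, 8.4) in frame 2.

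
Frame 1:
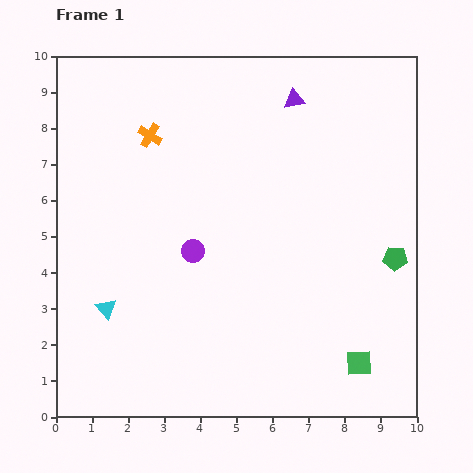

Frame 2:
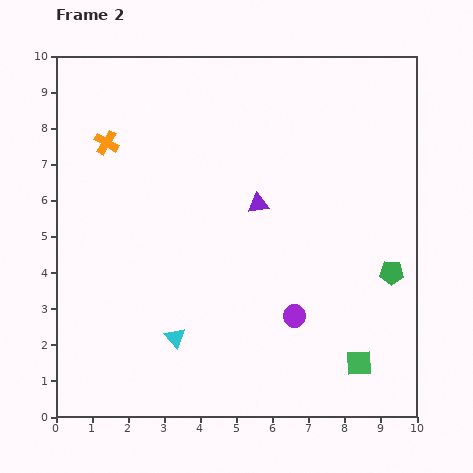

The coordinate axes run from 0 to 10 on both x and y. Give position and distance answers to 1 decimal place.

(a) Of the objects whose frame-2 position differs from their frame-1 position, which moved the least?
the green pentagon

(moved 0.4)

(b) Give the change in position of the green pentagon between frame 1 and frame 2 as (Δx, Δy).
(-0.1, -0.4)

The green pentagon was at (9.4, 4.4) in frame 1 and (9.3, 4.0) in frame 2.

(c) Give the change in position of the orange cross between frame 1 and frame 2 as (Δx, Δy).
(-1.2, -0.2)

The orange cross was at (2.6, 7.8) in frame 1 and (1.4, 7.6) in frame 2.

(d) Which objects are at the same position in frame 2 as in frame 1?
the green square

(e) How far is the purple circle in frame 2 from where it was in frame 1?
3.3

The purple circle moved from (3.8, 4.6) to (6.6, 2.8), a distance of √(2.8² + 1.8²) ≈ 3.3.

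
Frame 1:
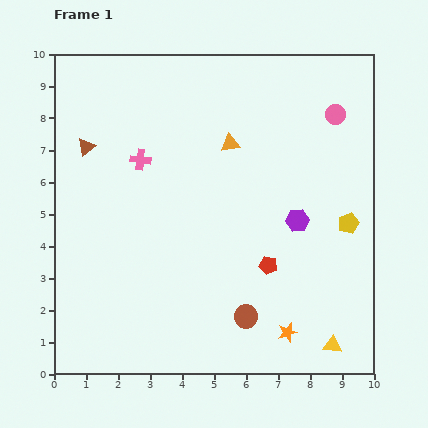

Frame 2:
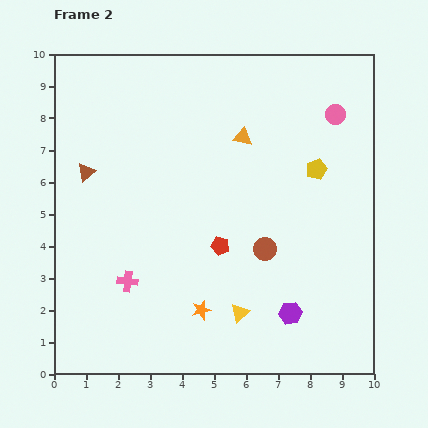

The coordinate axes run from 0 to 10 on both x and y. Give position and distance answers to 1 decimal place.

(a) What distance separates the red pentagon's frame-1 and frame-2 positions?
1.6

The red pentagon moved from (6.7, 3.4) to (5.2, 4.0), a distance of √(1.5² + 0.6²) ≈ 1.6.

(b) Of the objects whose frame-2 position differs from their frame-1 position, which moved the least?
the orange triangle

(moved 0.4)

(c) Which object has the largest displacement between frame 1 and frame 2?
the pink cross

(moved 3.8; next 3.1)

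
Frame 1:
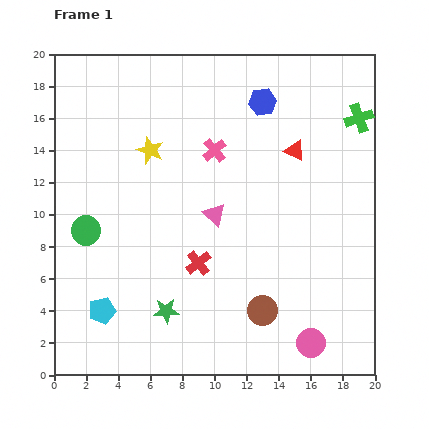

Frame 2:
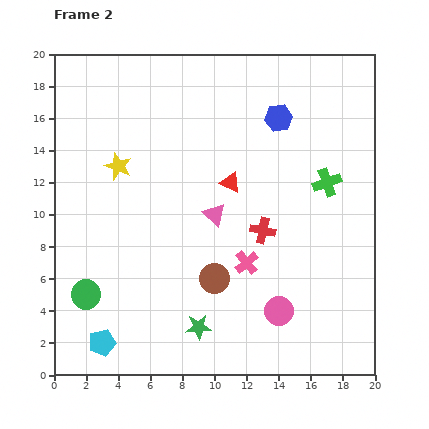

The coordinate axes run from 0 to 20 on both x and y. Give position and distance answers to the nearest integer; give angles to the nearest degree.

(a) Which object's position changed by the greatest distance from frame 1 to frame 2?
the pink cross

(moved 7; next 4)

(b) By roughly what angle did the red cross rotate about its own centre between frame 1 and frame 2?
39° counter-clockwise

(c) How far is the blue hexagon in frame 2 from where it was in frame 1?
1

The blue hexagon moved from (13, 17) to (14, 16), a distance of √(1² + 1²) ≈ 1.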